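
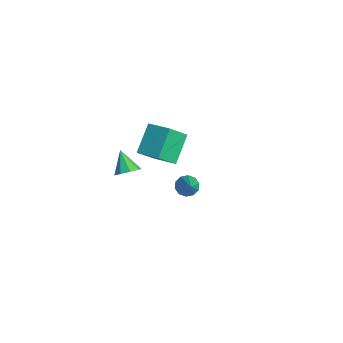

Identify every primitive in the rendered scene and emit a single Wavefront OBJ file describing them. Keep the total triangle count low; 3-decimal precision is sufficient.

v -4.372 1.565 1.006
v -4.167 0.612 2.011
v -3.336 2.081 1.285
v -3.132 1.128 2.29
v -3.628 0.632 -0.03
v -3.424 -0.321 0.975
v -2.593 1.148 0.249
v -2.388 0.195 1.254
v -3.119 -0.925 0.115
v -2.744 -0.588 0.476
v -3.961 -0.855 0.925
v -2.967 -0.334 0.221
v -3.262 -0.356 -0.083
v -3.489 -0.644 -0.295
v -3.544 -1.065 -0.314
v -3.399 -1.42 -0.133
v -3.124 -1.543 0.165
v -2.846 -1.378 0.439
v -2.696 -1.001 0.562
v 1.509 -0.432 2.999
v 1.818 -0.065 2.827
v 2.671 -0.868 4.161
v 1.637 0.058 3.054
v 1.407 -0.006 3.261
v 1.216 -0.233 3.367
v 1.137 -0.536 3.333
v 1.199 -0.8 3.171
v 1.38 -0.923 2.944
v 1.61 -0.859 2.738
v 1.801 -0.632 2.632
v 1.88 -0.329 2.666
f 2 4 1
f 5 2 1
f 1 4 3
f 3 5 1
f 2 8 4
f 6 2 5
f 6 8 2
f 4 8 3
f 7 5 3
f 3 8 7
f 7 6 5
f 8 6 7
f 10 9 12
f 10 12 11
f 12 9 13
f 12 13 11
f 13 9 14
f 13 14 11
f 14 9 15
f 14 15 11
f 15 9 16
f 15 16 11
f 16 9 17
f 16 17 11
f 17 9 18
f 17 18 11
f 18 9 19
f 18 19 11
f 19 9 10
f 19 10 11
f 21 20 23
f 21 23 22
f 23 20 24
f 23 24 22
f 24 20 25
f 24 25 22
f 25 20 26
f 25 26 22
f 26 20 27
f 26 27 22
f 27 20 28
f 27 28 22
f 28 20 29
f 28 29 22
f 29 20 30
f 29 30 22
f 30 20 31
f 30 31 22
f 31 20 21
f 31 21 22



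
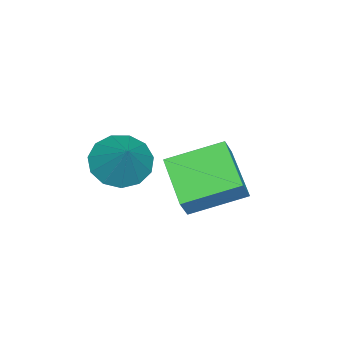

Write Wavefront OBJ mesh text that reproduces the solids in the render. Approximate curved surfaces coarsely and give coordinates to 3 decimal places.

v 2.774 2.029 0.983
v 3.42 2.348 0.303
v 3.726 2.731 2.217
v 3.042 2.754 0.364
v 2.58 2.93 0.621
v 2.178 2.82 0.992
v 1.966 2.459 1.361
v 2.011 1.962 1.609
v 2.297 1.486 1.659
v 2.735 1.182 1.494
v 3.185 1.148 1.166
v 3.505 1.393 0.78
v 3.592 1.84 0.459
v -0.334 2.245 -1.378
v 0.169 2.214 -0.572
v -1.33 3.888 -0.693
v -0.828 3.857 0.113
v 1.048 3.423 -2.193
v 1.55 3.392 -1.387
v 0.051 5.066 -1.508
v 0.554 5.035 -0.702
f 2 1 4
f 2 4 3
f 4 1 5
f 4 5 3
f 5 1 6
f 5 6 3
f 6 1 7
f 6 7 3
f 7 1 8
f 7 8 3
f 8 1 9
f 8 9 3
f 9 1 10
f 9 10 3
f 10 1 11
f 10 11 3
f 11 1 12
f 11 12 3
f 12 1 13
f 12 13 3
f 13 1 2
f 13 2 3
f 15 17 14
f 18 15 14
f 14 17 16
f 16 18 14
f 15 21 17
f 19 15 18
f 19 21 15
f 17 21 16
f 20 18 16
f 16 21 20
f 20 19 18
f 21 19 20



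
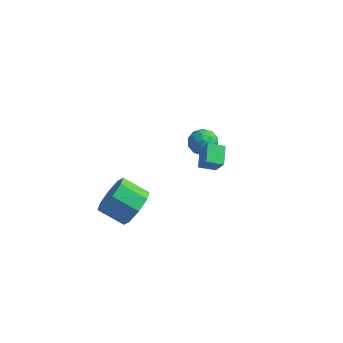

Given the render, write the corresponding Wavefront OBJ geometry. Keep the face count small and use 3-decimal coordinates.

v -0.124 -0.699 0.773
v -0.493 0.212 1.245
v 0.588 -0.256 0.475
v 0.219 0.655 0.947
v 0.421 -0.955 1.693
v 0.052 -0.044 2.165
v 1.133 -0.512 1.395
v 0.764 0.399 1.867
v -2.049 -3.33 -0.996
v -1.558 -4.021 -0.343
v -2.84 -4.22 0.41
v -3.331 -3.53 -0.244
v -1.518 -3.25 -0.07
v -2.801 -3.449 0.682
v -1.789 -2.525 -0.34
v -3.072 -2.725 0.412
v -2.212 -2.273 -0.995
v -3.495 -2.472 -0.242
v -2.54 -2.64 -1.65
v -3.822 -2.839 -0.897
v -2.579 -3.411 -1.922
v -3.862 -3.61 -1.17
v -2.308 -4.135 -1.652
v -3.591 -4.335 -0.9
v -1.885 -4.388 -0.998
v -3.168 -4.587 -0.245
v -2.287 2.876 -0.811
v -1.801 3.109 -1.429
v -1.259 2.271 -0.231
v -0.773 2.504 -0.849
v -1.066 3.062 -0.325
v -1.702 3.437 -0.684
v -1.358 1.943 -0.976
v -1.994 2.318 -1.335
v -1.227 2.533 -1.531
v -1.047 3.224 -1.129
v -2.013 2.156 -0.531
v -1.833 2.847 -0.129
v -2.135 3.046 -1.171
v -0.925 2.334 -0.489
v -1.098 2.662 -0.181
v -0.812 2.799 -0.545
v -2.076 3.238 -0.733
v -1.791 3.375 -1.096
v -1.358 3.348 -0.447
v -1.269 2.005 -0.564
v -0.984 2.142 -0.927
v -2.248 2.581 -1.115
v -1.962 2.718 -1.479
v -1.702 2.032 -1.213
v -1.511 2.844 -1.594
v -0.907 2.488 -1.253
v -1.251 2.159 -1.328
v -1.625 2.379 -1.539
v -1.405 3.25 -1.358
v -0.801 2.894 -1.017
v -0.973 3.223 -0.709
v -1.347 3.443 -0.92
v -1.068 2.912 -1.418
v -2.259 2.486 -0.643
v -1.655 2.13 -0.302
v -1.713 1.937 -0.74
v -2.087 2.157 -0.951
v -2.153 2.892 -0.407
v -1.549 2.536 -0.066
v -1.435 3.001 -0.121
v -1.809 3.221 -0.332
v -1.992 2.468 -0.242
f 2 4 1
f 5 2 1
f 1 4 3
f 3 5 1
f 2 8 4
f 6 2 5
f 6 8 2
f 4 8 3
f 7 5 3
f 3 8 7
f 7 6 5
f 8 6 7
f 10 9 13
f 10 13 11
f 11 13 14
f 11 14 12
f 13 9 15
f 13 15 14
f 14 15 16
f 14 16 12
f 15 9 17
f 15 17 16
f 16 17 18
f 16 18 12
f 17 9 19
f 17 19 18
f 18 19 20
f 18 20 12
f 19 9 21
f 19 21 20
f 20 21 22
f 20 22 12
f 21 9 23
f 21 23 22
f 22 23 24
f 22 24 12
f 23 9 25
f 23 25 24
f 24 25 26
f 24 26 12
f 25 9 10
f 25 10 26
f 26 10 11
f 26 11 12
f 27 64 43
f 64 38 67
f 43 67 32
f 64 67 43
f 27 43 39
f 43 32 44
f 39 44 28
f 43 44 39
f 27 39 48
f 39 28 49
f 48 49 34
f 39 49 48
f 27 48 60
f 48 34 63
f 60 63 37
f 48 63 60
f 27 60 64
f 60 37 68
f 64 68 38
f 60 68 64
f 28 44 55
f 44 32 58
f 55 58 36
f 44 58 55
f 32 67 45
f 67 38 66
f 45 66 31
f 67 66 45
f 38 68 65
f 68 37 61
f 65 61 29
f 68 61 65
f 37 63 62
f 63 34 50
f 62 50 33
f 63 50 62
f 34 49 54
f 49 28 51
f 54 51 35
f 49 51 54
f 30 56 42
f 56 36 57
f 42 57 31
f 56 57 42
f 30 42 40
f 42 31 41
f 40 41 29
f 42 41 40
f 30 40 47
f 40 29 46
f 47 46 33
f 40 46 47
f 30 47 52
f 47 33 53
f 52 53 35
f 47 53 52
f 30 52 56
f 52 35 59
f 56 59 36
f 52 59 56
f 31 57 45
f 57 36 58
f 45 58 32
f 57 58 45
f 29 41 65
f 41 31 66
f 65 66 38
f 41 66 65
f 33 46 62
f 46 29 61
f 62 61 37
f 46 61 62
f 35 53 54
f 53 33 50
f 54 50 34
f 53 50 54
f 36 59 55
f 59 35 51
f 55 51 28
f 59 51 55



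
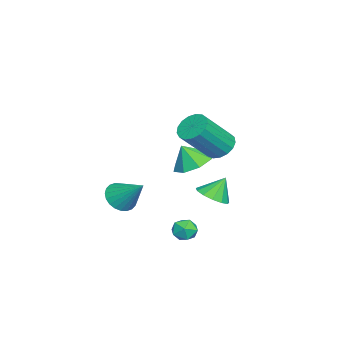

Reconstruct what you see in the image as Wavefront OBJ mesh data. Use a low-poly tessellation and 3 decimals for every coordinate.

v 1.963 0.068 -1.509
v 2.723 -0.018 -1.831
v 2.577 1.232 -0.371
v 2.605 0.222 -2.013
v 2.388 0.439 -2.118
v 2.107 0.599 -2.13
v 1.804 0.678 -2.048
v 1.525 0.665 -1.884
v 1.313 0.561 -1.663
v 1.2 0.381 -1.418
v 1.203 0.154 -1.187
v 1.322 -0.086 -1.005
v 1.538 -0.303 -0.9
v 1.819 -0.463 -0.888
v 2.122 -0.543 -0.97
v 2.401 -0.529 -1.134
v 2.613 -0.425 -1.355
v 2.726 -0.246 -1.6
v 1.708 3.298 -3.759
v 2.337 3.121 -3.598
v 1.323 2.639 -2.982
v 1.952 2.462 -2.821
v 1.734 3.085 -2.691
v 1.972 3.493 -3.171
v 1.688 2.267 -3.409
v 1.926 2.675 -3.889
v 2.325 2.484 -3.381
v 2.353 2.99 -2.938
v 1.307 2.77 -3.642
v 1.335 3.276 -3.199
v -1.106 2.616 -0.506
v -0.183 3.098 -0.373
v -0.974 2.084 0.506
v -0.797 3.52 -0.071
v -1.592 3.412 -0.024
v -2.102 2.837 -0.259
v -2.029 2.133 -0.639
v -1.415 1.711 -0.94
v -0.62 1.819 -0.988
v -0.11 2.394 -0.752
v -1.037 3.505 -2.532
v -0.215 3.675 -2.345
v -1.383 4.035 -1.488
v -0.38 4.057 -2.593
v -0.753 4.264 -2.822
v -1.217 4.23 -2.959
v -1.624 3.966 -2.96
v -1.844 3.556 -2.825
v -1.808 3.13 -2.597
v -1.527 2.823 -2.348
v -1.091 2.733 -2.158
v -0.637 2.888 -2.086
v -0.311 3.239 -2.156
v 0.426 4.131 1.367
v 1.064 4.586 1.205
v 2.172 3.583 2.751
v 1.534 3.129 2.913
v 0.875 4.786 1.47
v 1.982 3.783 3.017
v 0.582 4.836 1.712
v 1.689 3.833 3.259
v 0.254 4.725 1.875
v 1.361 3.722 3.421
v -0.035 4.477 1.922
v 1.072 3.474 3.468
v -0.218 4.151 1.841
v 0.889 3.148 3.387
v -0.253 3.82 1.651
v 0.854 2.817 3.198
v -0.133 3.56 1.397
v 0.974 2.557 2.943
v 0.115 3.432 1.136
v 1.223 2.429 2.682
v 0.435 3.463 0.927
v 1.542 2.46 2.473
v 0.753 3.648 0.82
v 1.86 2.645 2.366
v 0.996 3.943 0.837
v 2.103 2.94 2.383
v 1.108 4.282 0.976
v 2.215 3.279 2.523
f 2 1 4
f 2 4 3
f 4 1 5
f 4 5 3
f 5 1 6
f 5 6 3
f 6 1 7
f 6 7 3
f 7 1 8
f 7 8 3
f 8 1 9
f 8 9 3
f 9 1 10
f 9 10 3
f 10 1 11
f 10 11 3
f 11 1 12
f 11 12 3
f 12 1 13
f 12 13 3
f 13 1 14
f 13 14 3
f 14 1 15
f 14 15 3
f 15 1 16
f 15 16 3
f 16 1 17
f 16 17 3
f 17 1 18
f 17 18 3
f 18 1 2
f 18 2 3
f 19 30 24
f 19 24 20
f 19 20 26
f 19 26 29
f 19 29 30
f 20 24 28
f 24 30 23
f 30 29 21
f 29 26 25
f 26 20 27
f 22 28 23
f 22 23 21
f 22 21 25
f 22 25 27
f 22 27 28
f 23 28 24
f 21 23 30
f 25 21 29
f 27 25 26
f 28 27 20
f 32 31 34
f 32 34 33
f 34 31 35
f 34 35 33
f 35 31 36
f 35 36 33
f 36 31 37
f 36 37 33
f 37 31 38
f 37 38 33
f 38 31 39
f 38 39 33
f 39 31 40
f 39 40 33
f 40 31 32
f 40 32 33
f 42 41 44
f 42 44 43
f 44 41 45
f 44 45 43
f 45 41 46
f 45 46 43
f 46 41 47
f 46 47 43
f 47 41 48
f 47 48 43
f 48 41 49
f 48 49 43
f 49 41 50
f 49 50 43
f 50 41 51
f 50 51 43
f 51 41 52
f 51 52 43
f 52 41 53
f 52 53 43
f 53 41 42
f 53 42 43
f 55 54 58
f 55 58 56
f 56 58 59
f 56 59 57
f 58 54 60
f 58 60 59
f 59 60 61
f 59 61 57
f 60 54 62
f 60 62 61
f 61 62 63
f 61 63 57
f 62 54 64
f 62 64 63
f 63 64 65
f 63 65 57
f 64 54 66
f 64 66 65
f 65 66 67
f 65 67 57
f 66 54 68
f 66 68 67
f 67 68 69
f 67 69 57
f 68 54 70
f 68 70 69
f 69 70 71
f 69 71 57
f 70 54 72
f 70 72 71
f 71 72 73
f 71 73 57
f 72 54 74
f 72 74 73
f 73 74 75
f 73 75 57
f 74 54 76
f 74 76 75
f 75 76 77
f 75 77 57
f 76 54 78
f 76 78 77
f 77 78 79
f 77 79 57
f 78 54 80
f 78 80 79
f 79 80 81
f 79 81 57
f 80 54 55
f 80 55 81
f 81 55 56
f 81 56 57



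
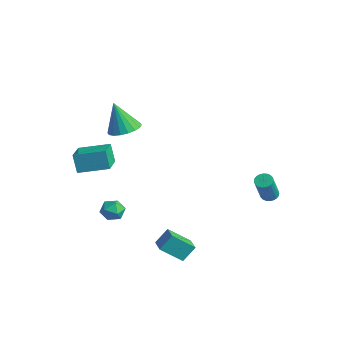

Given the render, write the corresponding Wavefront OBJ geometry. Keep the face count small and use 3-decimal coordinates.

v -3.565 -5.14 -0.809
v -4.038 -5.125 0.423
v -4.811 -3.984 -1.302
v -5.284 -3.968 -0.07
v -2.376 -3.672 -0.37
v -2.849 -3.656 0.862
v -3.622 -2.515 -0.863
v -4.095 -2.5 0.369
v -1.34 -3.672 -4.089
v -1.123 -4.029 -3.396
v -2.597 -3.731 -3.724
v -2.38 -4.088 -3.031
v -2.193 -3.311 -3.162
v -1.416 -3.275 -3.387
v -2.304 -4.485 -3.733
v -1.527 -4.449 -3.958
v -1.718 -4.532 -3.176
v -1.65 -3.807 -2.823
v -2.07 -3.953 -4.297
v -2.002 -3.228 -3.944
v 3.183 -2.802 -4.718
v 2.521 -3.908 -3.671
v 3.298 -2.046 -3.846
v 2.636 -3.152 -2.799
v 4.204 -3.208 -4.501
v 3.542 -4.314 -3.454
v 4.319 -2.452 -3.629
v 3.657 -3.558 -2.582
v -3.32 -2.017 1.89
v -2.352 -1.929 2.23
v -3.98 -2.323 3.85
v -2.505 -1.498 2.246
v -2.819 -1.169 2.192
v -3.233 -1.008 2.077
v -3.664 -1.047 1.926
v -4.027 -1.278 1.768
v -4.25 -1.655 1.634
v -4.289 -2.104 1.551
v -4.136 -2.536 1.535
v -3.821 -2.865 1.589
v -3.407 -3.026 1.703
v -2.976 -2.987 1.854
v -2.613 -2.756 2.013
v -2.391 -2.378 2.147
v 2.837 3.846 -2.575
v 3.352 3.726 -2.761
v 3.797 2.915 -1.011
v 3.283 3.034 -0.825
v 3.382 3.926 -2.677
v 3.827 3.114 -0.926
v 3.33 4.113 -2.577
v 3.775 3.301 -0.826
v 3.202 4.259 -2.476
v 3.647 3.447 -0.726
v 3.019 4.342 -2.391
v 3.464 3.531 -0.641
v 2.809 4.35 -2.334
v 3.254 3.539 -0.584
v 2.602 4.281 -2.313
v 3.047 3.47 -0.563
v 2.432 4.146 -2.333
v 2.877 3.334 -0.582
v 2.323 3.965 -2.389
v 2.768 3.154 -0.639
v 2.293 3.766 -2.474
v 2.738 2.954 -0.723
v 2.345 3.579 -2.574
v 2.79 2.767 -0.823
v 2.473 3.433 -2.674
v 2.918 2.621 -0.924
v 2.656 3.349 -2.759
v 3.101 2.538 -1.009
v 2.866 3.341 -2.816
v 3.311 2.53 -1.066
v 3.073 3.41 -2.837
v 3.518 2.599 -1.087
v 3.243 3.546 -2.818
v 3.688 2.734 -1.067
f 2 4 1
f 5 2 1
f 1 4 3
f 3 5 1
f 2 8 4
f 6 2 5
f 6 8 2
f 4 8 3
f 7 5 3
f 3 8 7
f 7 6 5
f 8 6 7
f 9 20 14
f 9 14 10
f 9 10 16
f 9 16 19
f 9 19 20
f 10 14 18
f 14 20 13
f 20 19 11
f 19 16 15
f 16 10 17
f 12 18 13
f 12 13 11
f 12 11 15
f 12 15 17
f 12 17 18
f 13 18 14
f 11 13 20
f 15 11 19
f 17 15 16
f 18 17 10
f 22 24 21
f 25 22 21
f 21 24 23
f 23 25 21
f 22 28 24
f 26 22 25
f 26 28 22
f 24 28 23
f 27 25 23
f 23 28 27
f 27 26 25
f 28 26 27
f 30 29 32
f 30 32 31
f 32 29 33
f 32 33 31
f 33 29 34
f 33 34 31
f 34 29 35
f 34 35 31
f 35 29 36
f 35 36 31
f 36 29 37
f 36 37 31
f 37 29 38
f 37 38 31
f 38 29 39
f 38 39 31
f 39 29 40
f 39 40 31
f 40 29 41
f 40 41 31
f 41 29 42
f 41 42 31
f 42 29 43
f 42 43 31
f 43 29 44
f 43 44 31
f 44 29 30
f 44 30 31
f 46 45 49
f 46 49 47
f 47 49 50
f 47 50 48
f 49 45 51
f 49 51 50
f 50 51 52
f 50 52 48
f 51 45 53
f 51 53 52
f 52 53 54
f 52 54 48
f 53 45 55
f 53 55 54
f 54 55 56
f 54 56 48
f 55 45 57
f 55 57 56
f 56 57 58
f 56 58 48
f 57 45 59
f 57 59 58
f 58 59 60
f 58 60 48
f 59 45 61
f 59 61 60
f 60 61 62
f 60 62 48
f 61 45 63
f 61 63 62
f 62 63 64
f 62 64 48
f 63 45 65
f 63 65 64
f 64 65 66
f 64 66 48
f 65 45 67
f 65 67 66
f 66 67 68
f 66 68 48
f 67 45 69
f 67 69 68
f 68 69 70
f 68 70 48
f 69 45 71
f 69 71 70
f 70 71 72
f 70 72 48
f 71 45 73
f 71 73 72
f 72 73 74
f 72 74 48
f 73 45 75
f 73 75 74
f 74 75 76
f 74 76 48
f 75 45 77
f 75 77 76
f 76 77 78
f 76 78 48
f 77 45 46
f 77 46 78
f 78 46 47
f 78 47 48



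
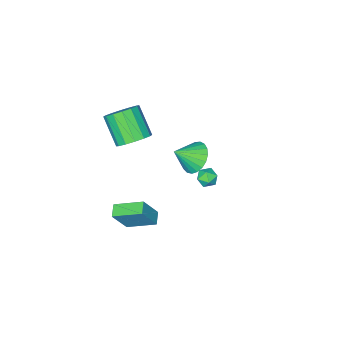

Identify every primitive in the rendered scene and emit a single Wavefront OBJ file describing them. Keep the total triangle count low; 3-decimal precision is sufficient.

v 2.47 -0.143 2.188
v 3.449 -0.188 2.329
v 3.188 -1.522 3.713
v 2.21 -1.477 3.572
v 3.286 0.177 2.65
v 3.025 -1.158 4.034
v 2.904 0.456 2.847
v 2.643 -0.879 4.231
v 2.406 0.574 2.867
v 2.145 -0.76 4.251
v 1.925 0.501 2.706
v 1.664 -0.834 4.09
v 1.59 0.255 2.406
v 1.329 -1.08 3.789
v 1.492 -0.098 2.047
v 1.231 -1.432 3.431
v 1.655 -0.462 1.726
v 1.394 -1.797 3.11
v 2.037 -0.741 1.529
v 1.776 -2.076 2.913
v 2.535 -0.86 1.509
v 2.274 -2.194 2.893
v 3.016 -0.786 1.67
v 2.755 -2.121 3.054
v 3.351 -0.54 1.971
v 3.09 -1.875 3.354
v -2.183 1.076 -3.977
v -1.726 1.06 -3.483
v -2.394 0.02 -3.817
v -1.937 0.004 -3.323
v -2.511 0.346 -3.24
v -2.381 0.998 -3.339
v -1.739 0.082 -3.961
v -1.609 0.734 -4.06
v -1.452 0.446 -3.473
v -1.929 0.609 -3.027
v -2.191 0.471 -4.273
v -2.668 0.634 -3.827
v 2.881 -0.259 -4.27
v 3.756 -0.393 -2.795
v 1.935 1.086 -3.587
v 2.811 0.952 -2.112
v 3.429 0.268 -4.548
v 4.305 0.134 -3.073
v 2.484 1.613 -3.865
v 3.359 1.479 -2.39
v 1.765 3.794 3.289
v 2.118 3.216 2.58
v 2.795 3.366 4.151
v 2.319 3.564 2.513
v 2.424 3.952 2.581
v 2.415 4.313 2.77
v 2.294 4.584 3.05
v 2.081 4.718 3.37
v 1.814 4.693 3.677
v 1.538 4.512 3.916
v 1.302 4.207 4.047
v 1.145 3.831 4.047
v 1.096 3.448 3.916
v 1.162 3.126 3.676
v 1.333 2.918 3.37
v 1.578 2.863 3.049
v 1.856 2.968 2.77
f 2 1 5
f 2 5 3
f 3 5 6
f 3 6 4
f 5 1 7
f 5 7 6
f 6 7 8
f 6 8 4
f 7 1 9
f 7 9 8
f 8 9 10
f 8 10 4
f 9 1 11
f 9 11 10
f 10 11 12
f 10 12 4
f 11 1 13
f 11 13 12
f 12 13 14
f 12 14 4
f 13 1 15
f 13 15 14
f 14 15 16
f 14 16 4
f 15 1 17
f 15 17 16
f 16 17 18
f 16 18 4
f 17 1 19
f 17 19 18
f 18 19 20
f 18 20 4
f 19 1 21
f 19 21 20
f 20 21 22
f 20 22 4
f 21 1 23
f 21 23 22
f 22 23 24
f 22 24 4
f 23 1 25
f 23 25 24
f 24 25 26
f 24 26 4
f 25 1 2
f 25 2 26
f 26 2 3
f 26 3 4
f 27 38 32
f 27 32 28
f 27 28 34
f 27 34 37
f 27 37 38
f 28 32 36
f 32 38 31
f 38 37 29
f 37 34 33
f 34 28 35
f 30 36 31
f 30 31 29
f 30 29 33
f 30 33 35
f 30 35 36
f 31 36 32
f 29 31 38
f 33 29 37
f 35 33 34
f 36 35 28
f 40 42 39
f 43 40 39
f 39 42 41
f 41 43 39
f 40 46 42
f 44 40 43
f 44 46 40
f 42 46 41
f 45 43 41
f 41 46 45
f 45 44 43
f 46 44 45
f 48 47 50
f 48 50 49
f 50 47 51
f 50 51 49
f 51 47 52
f 51 52 49
f 52 47 53
f 52 53 49
f 53 47 54
f 53 54 49
f 54 47 55
f 54 55 49
f 55 47 56
f 55 56 49
f 56 47 57
f 56 57 49
f 57 47 58
f 57 58 49
f 58 47 59
f 58 59 49
f 59 47 60
f 59 60 49
f 60 47 61
f 60 61 49
f 61 47 62
f 61 62 49
f 62 47 63
f 62 63 49
f 63 47 48
f 63 48 49



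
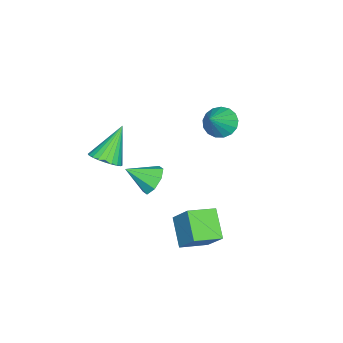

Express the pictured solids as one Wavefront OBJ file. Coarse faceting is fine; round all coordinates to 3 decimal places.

v 2.655 -2.608 1.694
v 3.086 -3.264 2.154
v 1.385 -2.212 3.446
v 3.285 -2.981 2.234
v 3.388 -2.641 2.232
v 3.379 -2.296 2.148
v 3.26 -1.999 1.995
v 3.049 -1.794 1.796
v 2.778 -1.713 1.581
v 2.489 -1.768 1.384
v 2.224 -1.951 1.234
v 2.025 -2.234 1.153
v 1.922 -2.574 1.155
v 1.93 -2.919 1.239
v 2.049 -3.216 1.392
v 2.26 -3.421 1.591
v 2.531 -3.502 1.806
v 2.821 -3.447 2.003
v -4.319 0.769 0.432
v -3.773 0.292 -0.227
v -3.001 0.651 1.608
v -3.667 0.743 -0.3
v -3.711 1.201 -0.205
v -3.895 1.559 0.036
v -4.175 1.736 0.368
v -4.488 1.692 0.714
v -4.762 1.436 0.996
v -4.935 1.028 1.148
v -4.967 0.56 1.137
v -4.85 0.14 0.964
v -4.611 -0.136 0.669
v -4.306 -0.204 0.32
v -4.003 -0.05 -0.004
v -2.629 -2.307 -3.935
v -1.778 -2.297 -4.439
v -2.051 -3.633 -2.985
v -1.758 -1.85 -3.828
v -2.248 -1.671 -3.279
v -2.962 -1.865 -3.114
v -3.481 -2.318 -3.43
v -3.501 -2.764 -4.042
v -3.01 -2.943 -4.591
v -2.297 -2.75 -4.755
v 1.855 0.971 -4.672
v 0.671 0.141 -3.534
v 0.75 2.076 -5.015
v -0.434 1.246 -3.876
v 2.454 1.994 -3.304
v 1.27 1.164 -2.165
v 1.349 3.099 -3.646
v 0.165 2.269 -2.508
f 2 1 4
f 2 4 3
f 4 1 5
f 4 5 3
f 5 1 6
f 5 6 3
f 6 1 7
f 6 7 3
f 7 1 8
f 7 8 3
f 8 1 9
f 8 9 3
f 9 1 10
f 9 10 3
f 10 1 11
f 10 11 3
f 11 1 12
f 11 12 3
f 12 1 13
f 12 13 3
f 13 1 14
f 13 14 3
f 14 1 15
f 14 15 3
f 15 1 16
f 15 16 3
f 16 1 17
f 16 17 3
f 17 1 18
f 17 18 3
f 18 1 2
f 18 2 3
f 20 19 22
f 20 22 21
f 22 19 23
f 22 23 21
f 23 19 24
f 23 24 21
f 24 19 25
f 24 25 21
f 25 19 26
f 25 26 21
f 26 19 27
f 26 27 21
f 27 19 28
f 27 28 21
f 28 19 29
f 28 29 21
f 29 19 30
f 29 30 21
f 30 19 31
f 30 31 21
f 31 19 32
f 31 32 21
f 32 19 33
f 32 33 21
f 33 19 20
f 33 20 21
f 35 34 37
f 35 37 36
f 37 34 38
f 37 38 36
f 38 34 39
f 38 39 36
f 39 34 40
f 39 40 36
f 40 34 41
f 40 41 36
f 41 34 42
f 41 42 36
f 42 34 43
f 42 43 36
f 43 34 35
f 43 35 36
f 45 47 44
f 48 45 44
f 44 47 46
f 46 48 44
f 45 51 47
f 49 45 48
f 49 51 45
f 47 51 46
f 50 48 46
f 46 51 50
f 50 49 48
f 51 49 50



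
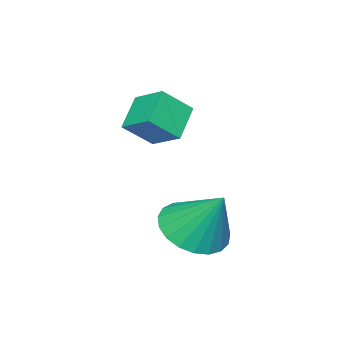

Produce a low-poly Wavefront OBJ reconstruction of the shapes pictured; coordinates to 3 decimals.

v 3.088 0.906 -3.736
v 3.884 1.468 -4.202
v 3.212 1.954 -2.264
v 3.52 1.695 -4.334
v 3.081 1.787 -4.361
v 2.643 1.726 -4.281
v 2.282 1.523 -4.106
v 2.061 1.214 -3.867
v 2.017 0.852 -3.606
v 2.158 0.499 -3.367
v 2.46 0.216 -3.191
v 2.87 0.053 -3.11
v 3.318 0.038 -3.137
v 3.727 0.172 -3.267
v 4.024 0.434 -3.479
v 4.16 0.777 -3.734
v 4.11 1.143 -3.99
v 1.203 -1.875 -1.907
v 0.229 -2.127 -1.116
v 1.356 -0.808 -1.379
v 0.381 -1.06 -0.588
v 1.979 -2.38 -1.112
v 1.004 -2.632 -0.321
v 2.131 -1.313 -0.584
v 1.157 -1.565 0.207
f 2 1 4
f 2 4 3
f 4 1 5
f 4 5 3
f 5 1 6
f 5 6 3
f 6 1 7
f 6 7 3
f 7 1 8
f 7 8 3
f 8 1 9
f 8 9 3
f 9 1 10
f 9 10 3
f 10 1 11
f 10 11 3
f 11 1 12
f 11 12 3
f 12 1 13
f 12 13 3
f 13 1 14
f 13 14 3
f 14 1 15
f 14 15 3
f 15 1 16
f 15 16 3
f 16 1 17
f 16 17 3
f 17 1 2
f 17 2 3
f 19 21 18
f 22 19 18
f 18 21 20
f 20 22 18
f 19 25 21
f 23 19 22
f 23 25 19
f 21 25 20
f 24 22 20
f 20 25 24
f 24 23 22
f 25 23 24



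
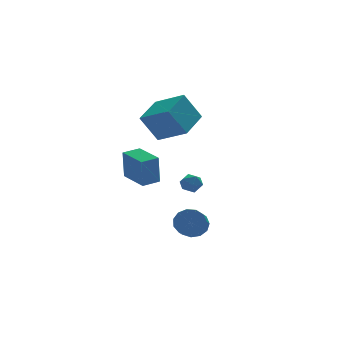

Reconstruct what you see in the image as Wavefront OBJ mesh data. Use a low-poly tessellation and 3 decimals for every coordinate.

v -2.956 1.747 -1.622
v -3.083 1.576 0.306
v -3.491 3.659 -1.487
v -3.619 3.488 0.441
v -1.841 2.052 -1.521
v -1.969 1.881 0.407
v -2.377 3.964 -1.386
v -2.504 3.793 0.542
v -0.939 -1.162 -3.74
v -0.158 -1.237 -3.224
v -0.679 -2.253 -2.583
v -1.461 -2.178 -3.1
v -0.478 -0.907 -2.962
v -1 -1.924 -2.321
v -0.946 -0.658 -2.947
v -1.467 -1.674 -2.306
v -1.411 -0.569 -3.184
v -1.932 -1.585 -2.543
v -1.726 -0.668 -3.598
v -2.248 -1.684 -2.957
v -1.792 -0.924 -4.057
v -2.313 -1.94 -3.416
v -1.587 -1.255 -4.416
v -2.108 -2.272 -3.775
v -1.176 -1.557 -4.56
v -1.698 -2.573 -3.919
v -0.69 -1.733 -4.444
v -1.212 -2.75 -3.803
v -0.283 -1.728 -4.105
v -0.805 -2.745 -3.464
v -0.085 -1.543 -3.65
v -0.606 -2.56 -3.009
v -2.128 -2.908 -0.182
v -1.725 -2.422 -0.517
v -1.355 -2.958 0.677
v -0.952 -2.472 0.342
v -1.581 -2.281 0.622
v -2.059 -2.251 0.091
v -1.021 -3.129 0.069
v -1.499 -3.099 -0.462
v -1.04 -2.559 -0.362
v -1.386 -2.035 -0.02
v -1.694 -3.345 0.18
v -2.04 -2.821 0.522
v -0.566 1.04 2.461
v -1.58 1.247 4.195
v -1.799 2.554 1.559
v -2.812 2.761 3.294
v 0.852 2.579 3.106
v -0.161 2.786 4.841
v -0.38 4.093 2.205
v -1.394 4.3 3.939
f 2 4 1
f 5 2 1
f 1 4 3
f 3 5 1
f 2 8 4
f 6 2 5
f 6 8 2
f 4 8 3
f 7 5 3
f 3 8 7
f 7 6 5
f 8 6 7
f 10 9 13
f 10 13 11
f 11 13 14
f 11 14 12
f 13 9 15
f 13 15 14
f 14 15 16
f 14 16 12
f 15 9 17
f 15 17 16
f 16 17 18
f 16 18 12
f 17 9 19
f 17 19 18
f 18 19 20
f 18 20 12
f 19 9 21
f 19 21 20
f 20 21 22
f 20 22 12
f 21 9 23
f 21 23 22
f 22 23 24
f 22 24 12
f 23 9 25
f 23 25 24
f 24 25 26
f 24 26 12
f 25 9 27
f 25 27 26
f 26 27 28
f 26 28 12
f 27 9 29
f 27 29 28
f 28 29 30
f 28 30 12
f 29 9 31
f 29 31 30
f 30 31 32
f 30 32 12
f 31 9 10
f 31 10 32
f 32 10 11
f 32 11 12
f 33 44 38
f 33 38 34
f 33 34 40
f 33 40 43
f 33 43 44
f 34 38 42
f 38 44 37
f 44 43 35
f 43 40 39
f 40 34 41
f 36 42 37
f 36 37 35
f 36 35 39
f 36 39 41
f 36 41 42
f 37 42 38
f 35 37 44
f 39 35 43
f 41 39 40
f 42 41 34
f 46 48 45
f 49 46 45
f 45 48 47
f 47 49 45
f 46 52 48
f 50 46 49
f 50 52 46
f 48 52 47
f 51 49 47
f 47 52 51
f 51 50 49
f 52 50 51



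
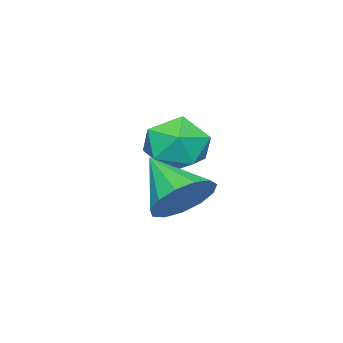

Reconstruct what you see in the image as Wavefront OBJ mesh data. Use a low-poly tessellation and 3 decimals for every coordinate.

v -1.861 3.855 2.37
v -1.292 4.059 2.863
v -2.179 2.765 3.19
v -1.654 4.267 2.999
v -2.082 4.345 2.936
v -2.44 4.266 2.693
v -2.614 4.058 2.348
v -2.549 3.785 2.01
v -2.266 3.534 1.786
v -1.854 3.385 1.748
v -1.445 3.385 1.907
v -1.167 3.535 2.214
v -1.11 3.786 2.57
v -4.078 2.969 3.246
v -3.301 2.692 3.409
v -4.339 1.828 2.551
v -3.562 1.551 2.714
v -4.125 1.612 3.336
v -3.964 2.317 3.765
v -3.676 2.203 2.195
v -3.515 2.908 2.624
v -3.052 2.219 2.759
v -3.33 1.853 3.464
v -4.31 2.667 2.496
v -4.588 2.301 3.201
f 2 1 4
f 2 4 3
f 4 1 5
f 4 5 3
f 5 1 6
f 5 6 3
f 6 1 7
f 6 7 3
f 7 1 8
f 7 8 3
f 8 1 9
f 8 9 3
f 9 1 10
f 9 10 3
f 10 1 11
f 10 11 3
f 11 1 12
f 11 12 3
f 12 1 13
f 12 13 3
f 13 1 2
f 13 2 3
f 14 25 19
f 14 19 15
f 14 15 21
f 14 21 24
f 14 24 25
f 15 19 23
f 19 25 18
f 25 24 16
f 24 21 20
f 21 15 22
f 17 23 18
f 17 18 16
f 17 16 20
f 17 20 22
f 17 22 23
f 18 23 19
f 16 18 25
f 20 16 24
f 22 20 21
f 23 22 15



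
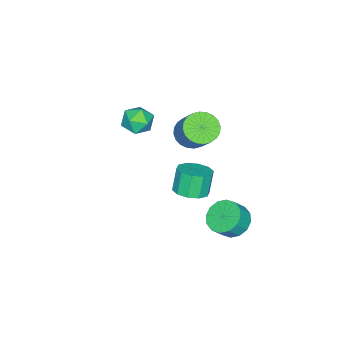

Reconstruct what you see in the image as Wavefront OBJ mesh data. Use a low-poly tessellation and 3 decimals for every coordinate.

v -0.522 -2.373 -0.059
v -0.046 -2.837 -0.733
v -1.554 -3.503 -0.007
v -1.078 -3.967 -0.681
v -0.704 -3.873 0.183
v -0.066 -3.175 0.151
v -1.534 -3.165 -0.891
v -0.896 -2.467 -0.923
v -0.672 -3.327 -1.247
v -0.159 -3.765 -0.583
v -1.441 -2.575 -0.157
v -0.928 -3.013 0.507
v 0.655 3.453 -4.148
v 1.145 2.798 -4.723
v 1.775 2.552 -3.907
v 1.285 3.207 -3.332
v 1.398 3.245 -4.784
v 2.028 2.999 -3.968
v 1.452 3.748 -4.675
v 2.082 3.502 -3.858
v 1.293 4.172 -4.424
v 1.923 3.926 -3.608
v 0.963 4.403 -4.099
v 1.593 4.157 -3.283
v 0.55 4.38 -3.788
v 1.18 4.134 -2.972
v 0.165 4.108 -3.573
v 0.795 3.862 -2.757
v -0.088 3.661 -3.512
v 0.542 3.415 -2.696
v -0.142 3.158 -3.622
v 0.488 2.912 -2.805
v 0.017 2.734 -3.872
v 0.647 2.488 -3.056
v 0.347 2.503 -4.197
v 0.977 2.257 -3.381
v 0.76 2.526 -4.508
v 1.39 2.28 -3.692
v 2.594 2.114 -0.745
v 3.394 2.419 -0.409
v 2.887 2.35 0.861
v 2.086 2.046 0.525
v 3.065 2.871 -0.516
v 2.558 2.802 0.755
v 2.556 3.033 -0.711
v 2.049 2.964 0.56
v 2.061 2.845 -0.918
v 1.554 2.776 0.352
v 1.77 2.377 -1.06
v 1.263 2.308 0.211
v 1.793 1.81 -1.081
v 1.286 1.741 0.189
v 2.122 1.358 -0.975
v 1.615 1.289 0.296
v 2.631 1.196 -0.78
v 2.124 1.127 0.491
v 3.126 1.384 -0.572
v 2.619 1.315 0.698
v 3.417 1.852 -0.431
v 2.91 1.783 0.84
v -0.732 0.141 0.305
v -0.049 -0.527 0.398
v 0.775 0.532 1.948
v 0.092 1.199 1.855
v 0.111 -0.293 0.153
v 0.935 0.766 1.703
v 0.142 0.007 -0.069
v 0.966 1.066 1.481
v 0.04 0.328 -0.233
v 0.864 1.387 1.317
v -0.179 0.62 -0.316
v 0.645 1.679 1.234
v -0.483 0.839 -0.305
v 0.341 1.898 1.245
v -0.824 0.952 -0.2
v -0 2.011 1.35
v -1.152 0.941 -0.019
v -0.328 2 1.531
v -1.415 0.808 0.212
v -0.591 1.867 1.762
v -1.575 0.574 0.457
v -0.751 1.633 2.007
v -1.606 0.274 0.679
v -0.782 1.333 2.229
v -1.504 -0.047 0.843
v -0.68 1.012 2.393
v -1.285 -0.339 0.926
v -0.461 0.72 2.476
v -0.981 -0.558 0.915
v -0.157 0.501 2.465
v -0.64 -0.671 0.81
v 0.184 0.388 2.36
v -0.312 -0.66 0.629
v 0.512 0.399 2.179
f 1 12 6
f 1 6 2
f 1 2 8
f 1 8 11
f 1 11 12
f 2 6 10
f 6 12 5
f 12 11 3
f 11 8 7
f 8 2 9
f 4 10 5
f 4 5 3
f 4 3 7
f 4 7 9
f 4 9 10
f 5 10 6
f 3 5 12
f 7 3 11
f 9 7 8
f 10 9 2
f 14 13 17
f 14 17 15
f 15 17 18
f 15 18 16
f 17 13 19
f 17 19 18
f 18 19 20
f 18 20 16
f 19 13 21
f 19 21 20
f 20 21 22
f 20 22 16
f 21 13 23
f 21 23 22
f 22 23 24
f 22 24 16
f 23 13 25
f 23 25 24
f 24 25 26
f 24 26 16
f 25 13 27
f 25 27 26
f 26 27 28
f 26 28 16
f 27 13 29
f 27 29 28
f 28 29 30
f 28 30 16
f 29 13 31
f 29 31 30
f 30 31 32
f 30 32 16
f 31 13 33
f 31 33 32
f 32 33 34
f 32 34 16
f 33 13 35
f 33 35 34
f 34 35 36
f 34 36 16
f 35 13 37
f 35 37 36
f 36 37 38
f 36 38 16
f 37 13 14
f 37 14 38
f 38 14 15
f 38 15 16
f 40 39 43
f 40 43 41
f 41 43 44
f 41 44 42
f 43 39 45
f 43 45 44
f 44 45 46
f 44 46 42
f 45 39 47
f 45 47 46
f 46 47 48
f 46 48 42
f 47 39 49
f 47 49 48
f 48 49 50
f 48 50 42
f 49 39 51
f 49 51 50
f 50 51 52
f 50 52 42
f 51 39 53
f 51 53 52
f 52 53 54
f 52 54 42
f 53 39 55
f 53 55 54
f 54 55 56
f 54 56 42
f 55 39 57
f 55 57 56
f 56 57 58
f 56 58 42
f 57 39 59
f 57 59 58
f 58 59 60
f 58 60 42
f 59 39 40
f 59 40 60
f 60 40 41
f 60 41 42
f 62 61 65
f 62 65 63
f 63 65 66
f 63 66 64
f 65 61 67
f 65 67 66
f 66 67 68
f 66 68 64
f 67 61 69
f 67 69 68
f 68 69 70
f 68 70 64
f 69 61 71
f 69 71 70
f 70 71 72
f 70 72 64
f 71 61 73
f 71 73 72
f 72 73 74
f 72 74 64
f 73 61 75
f 73 75 74
f 74 75 76
f 74 76 64
f 75 61 77
f 75 77 76
f 76 77 78
f 76 78 64
f 77 61 79
f 77 79 78
f 78 79 80
f 78 80 64
f 79 61 81
f 79 81 80
f 80 81 82
f 80 82 64
f 81 61 83
f 81 83 82
f 82 83 84
f 82 84 64
f 83 61 85
f 83 85 84
f 84 85 86
f 84 86 64
f 85 61 87
f 85 87 86
f 86 87 88
f 86 88 64
f 87 61 89
f 87 89 88
f 88 89 90
f 88 90 64
f 89 61 91
f 89 91 90
f 90 91 92
f 90 92 64
f 91 61 93
f 91 93 92
f 92 93 94
f 92 94 64
f 93 61 62
f 93 62 94
f 94 62 63
f 94 63 64



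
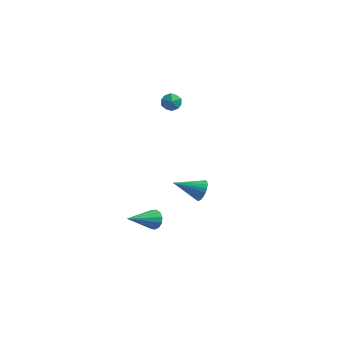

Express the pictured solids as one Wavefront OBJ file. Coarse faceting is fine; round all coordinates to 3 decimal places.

v 1.027 -0.242 -1.143
v 1.402 -0.535 -0.644
v -0.387 -0.818 -0.417
v 1.352 -0.275 -0.535
v 1.245 -0.008 -0.532
v 1.101 0.218 -0.634
v 0.944 0.364 -0.824
v 0.801 0.406 -1.069
v 0.697 0.335 -1.327
v 0.65 0.165 -1.553
v 0.668 -0.075 -1.708
v 0.749 -0.345 -1.766
v 0.877 -0.596 -1.716
v 1.031 -0.787 -1.566
v 1.185 -0.883 -1.344
v 1.311 -0.868 -1.087
v 1.388 -0.745 -0.839
v -1.302 2.621 4.049
v -0.878 2.13 4.183
v -1.942 1.93 3.537
v -1.518 1.439 3.671
v -1.867 1.717 4.16
v -1.472 2.144 4.476
v -1.348 1.916 3.244
v -0.953 2.343 3.56
v -0.907 1.694 3.685
v -1.228 1.571 4.251
v -1.592 2.489 3.469
v -1.913 2.366 4.035
v -1.505 -0.651 -3.863
v -1.006 -0.766 -3.463
v -2.555 -2.049 -2.957
v -1.21 -0.508 -3.302
v -1.508 -0.296 -3.319
v -1.805 -0.196 -3.509
v -2.006 -0.24 -3.811
v -2.049 -0.415 -4.13
v -1.919 -0.665 -4.364
v -1.657 -0.91 -4.44
v -1.347 -1.073 -4.332
v -1.088 -1.102 -4.076
v -0.96 -0.987 -3.752
f 2 1 4
f 2 4 3
f 4 1 5
f 4 5 3
f 5 1 6
f 5 6 3
f 6 1 7
f 6 7 3
f 7 1 8
f 7 8 3
f 8 1 9
f 8 9 3
f 9 1 10
f 9 10 3
f 10 1 11
f 10 11 3
f 11 1 12
f 11 12 3
f 12 1 13
f 12 13 3
f 13 1 14
f 13 14 3
f 14 1 15
f 14 15 3
f 15 1 16
f 15 16 3
f 16 1 17
f 16 17 3
f 17 1 2
f 17 2 3
f 18 29 23
f 18 23 19
f 18 19 25
f 18 25 28
f 18 28 29
f 19 23 27
f 23 29 22
f 29 28 20
f 28 25 24
f 25 19 26
f 21 27 22
f 21 22 20
f 21 20 24
f 21 24 26
f 21 26 27
f 22 27 23
f 20 22 29
f 24 20 28
f 26 24 25
f 27 26 19
f 31 30 33
f 31 33 32
f 33 30 34
f 33 34 32
f 34 30 35
f 34 35 32
f 35 30 36
f 35 36 32
f 36 30 37
f 36 37 32
f 37 30 38
f 37 38 32
f 38 30 39
f 38 39 32
f 39 30 40
f 39 40 32
f 40 30 41
f 40 41 32
f 41 30 42
f 41 42 32
f 42 30 31
f 42 31 32



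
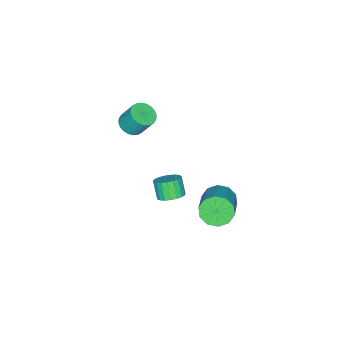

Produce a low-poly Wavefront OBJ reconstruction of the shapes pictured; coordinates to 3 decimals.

v 2.364 3.519 -0.973
v 2.699 3.865 -1.769
v 4.25 4.727 -0.743
v 3.916 4.381 0.053
v 2.336 4.251 -1.546
v 3.887 5.113 -0.519
v 1.985 4.358 -1.104
v 3.536 5.22 -0.077
v 1.778 4.144 -0.612
v 3.329 5.006 0.415
v 1.795 3.691 -0.258
v 3.347 4.553 0.768
v 2.03 3.173 -0.177
v 3.581 4.035 0.849
v 2.393 2.787 -0.401
v 3.944 3.649 0.626
v 2.744 2.68 -0.843
v 4.295 3.542 0.184
v 2.951 2.894 -1.335
v 4.502 3.756 -0.308
v 2.933 3.347 -1.688
v 4.485 4.209 -0.662
v 1.349 -2.778 0.966
v 2.061 -2.995 1.164
v 1.943 -2.278 2.372
v 1.231 -2.062 2.174
v 2.116 -2.738 1.017
v 1.998 -2.022 2.226
v 2.055 -2.488 0.863
v 1.937 -1.771 2.071
v 1.886 -2.282 0.724
v 1.768 -1.565 1.933
v 1.635 -2.151 0.622
v 1.517 -1.435 1.831
v 1.341 -2.116 0.572
v 1.223 -1.4 1.781
v 1.048 -2.182 0.583
v 0.93 -1.466 1.791
v 0.801 -2.338 0.651
v 0.683 -1.622 1.86
v 0.637 -2.562 0.768
v 0.519 -1.845 1.976
v 0.582 -2.818 0.914
v 0.464 -2.102 2.123
v 0.643 -3.069 1.069
v 0.525 -2.352 2.277
v 0.812 -3.275 1.207
v 0.694 -2.558 2.416
v 1.063 -3.405 1.309
v 0.945 -2.689 2.518
v 1.357 -3.44 1.359
v 1.239 -2.724 2.568
v 1.65 -3.374 1.349
v 1.532 -2.658 2.557
v 1.897 -3.218 1.28
v 1.779 -2.502 2.489
v 3.377 1.208 -1.208
v 4.083 1.028 -1.033
v 3.73 0.532 -0.117
v 3.023 0.712 -0.292
v 4.051 1.306 -0.895
v 3.698 0.81 0.021
v 3.902 1.567 -0.811
v 3.549 1.071 0.105
v 3.662 1.766 -0.796
v 3.309 1.27 0.12
v 3.373 1.868 -0.852
v 3.02 1.372 0.064
v 3.085 1.856 -0.97
v 2.731 1.361 -0.054
v 2.846 1.732 -1.129
v 2.493 1.237 -0.213
v 2.7 1.518 -1.301
v 2.347 1.022 -0.385
v 2.671 1.249 -1.458
v 2.317 0.754 -0.542
v 2.763 0.974 -1.571
v 2.41 0.478 -0.655
v 2.962 0.739 -1.622
v 2.609 0.243 -0.705
v 3.233 0.585 -1.601
v 2.879 0.09 -0.684
v 3.528 0.539 -1.512
v 3.174 0.043 -0.595
v 3.797 0.608 -1.37
v 3.444 0.113 -0.454
v 3.994 0.781 -1.201
v 3.64 0.286 -0.285
f 2 1 5
f 2 5 3
f 3 5 6
f 3 6 4
f 5 1 7
f 5 7 6
f 6 7 8
f 6 8 4
f 7 1 9
f 7 9 8
f 8 9 10
f 8 10 4
f 9 1 11
f 9 11 10
f 10 11 12
f 10 12 4
f 11 1 13
f 11 13 12
f 12 13 14
f 12 14 4
f 13 1 15
f 13 15 14
f 14 15 16
f 14 16 4
f 15 1 17
f 15 17 16
f 16 17 18
f 16 18 4
f 17 1 19
f 17 19 18
f 18 19 20
f 18 20 4
f 19 1 21
f 19 21 20
f 20 21 22
f 20 22 4
f 21 1 2
f 21 2 22
f 22 2 3
f 22 3 4
f 24 23 27
f 24 27 25
f 25 27 28
f 25 28 26
f 27 23 29
f 27 29 28
f 28 29 30
f 28 30 26
f 29 23 31
f 29 31 30
f 30 31 32
f 30 32 26
f 31 23 33
f 31 33 32
f 32 33 34
f 32 34 26
f 33 23 35
f 33 35 34
f 34 35 36
f 34 36 26
f 35 23 37
f 35 37 36
f 36 37 38
f 36 38 26
f 37 23 39
f 37 39 38
f 38 39 40
f 38 40 26
f 39 23 41
f 39 41 40
f 40 41 42
f 40 42 26
f 41 23 43
f 41 43 42
f 42 43 44
f 42 44 26
f 43 23 45
f 43 45 44
f 44 45 46
f 44 46 26
f 45 23 47
f 45 47 46
f 46 47 48
f 46 48 26
f 47 23 49
f 47 49 48
f 48 49 50
f 48 50 26
f 49 23 51
f 49 51 50
f 50 51 52
f 50 52 26
f 51 23 53
f 51 53 52
f 52 53 54
f 52 54 26
f 53 23 55
f 53 55 54
f 54 55 56
f 54 56 26
f 55 23 24
f 55 24 56
f 56 24 25
f 56 25 26
f 58 57 61
f 58 61 59
f 59 61 62
f 59 62 60
f 61 57 63
f 61 63 62
f 62 63 64
f 62 64 60
f 63 57 65
f 63 65 64
f 64 65 66
f 64 66 60
f 65 57 67
f 65 67 66
f 66 67 68
f 66 68 60
f 67 57 69
f 67 69 68
f 68 69 70
f 68 70 60
f 69 57 71
f 69 71 70
f 70 71 72
f 70 72 60
f 71 57 73
f 71 73 72
f 72 73 74
f 72 74 60
f 73 57 75
f 73 75 74
f 74 75 76
f 74 76 60
f 75 57 77
f 75 77 76
f 76 77 78
f 76 78 60
f 77 57 79
f 77 79 78
f 78 79 80
f 78 80 60
f 79 57 81
f 79 81 80
f 80 81 82
f 80 82 60
f 81 57 83
f 81 83 82
f 82 83 84
f 82 84 60
f 83 57 85
f 83 85 84
f 84 85 86
f 84 86 60
f 85 57 87
f 85 87 86
f 86 87 88
f 86 88 60
f 87 57 58
f 87 58 88
f 88 58 59
f 88 59 60



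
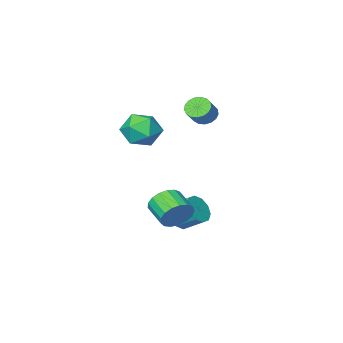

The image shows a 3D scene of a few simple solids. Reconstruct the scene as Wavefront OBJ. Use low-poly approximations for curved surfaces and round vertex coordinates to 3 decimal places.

v 1.315 -0.173 -3.386
v 1.693 -0.559 -2.605
v 1.083 0.407 -1.832
v 0.705 0.793 -2.614
v 2.07 -0.158 -2.809
v 1.459 0.809 -2.037
v 2.158 0.237 -3.234
v 1.548 1.204 -2.462
v 1.925 0.476 -3.717
v 1.314 1.443 -2.945
v 1.458 0.466 -4.074
v 0.848 1.433 -3.301
v 0.937 0.213 -4.168
v 0.327 1.179 -3.395
v 0.561 -0.189 -3.963
v -0.05 0.778 -3.191
v 0.472 -0.584 -3.538
v -0.138 0.383 -2.766
v 0.706 -0.823 -3.055
v 0.095 0.144 -2.283
v 1.172 -0.813 -2.699
v 0.562 0.154 -1.926
v 3.429 3.021 -1.458
v 4.035 2.722 -2.168
v 3.976 1.379 -1.652
v 3.371 1.679 -0.942
v 4.323 2.844 -1.818
v 4.264 1.501 -1.302
v 4.407 3.006 -1.386
v 4.348 1.663 -0.87
v 4.266 3.172 -0.971
v 4.207 1.829 -0.454
v 3.934 3.304 -0.667
v 3.875 1.961 -0.15
v 3.486 3.37 -0.544
v 3.427 2.027 -0.028
v 3.025 3.357 -0.631
v 2.967 2.014 -0.115
v 2.657 3.267 -0.907
v 2.598 1.924 -0.391
v 2.466 3.121 -1.31
v 2.407 1.778 -0.793
v 2.495 2.952 -1.746
v 2.436 1.609 -1.23
v 2.739 2.799 -2.117
v 2.68 1.456 -1.6
v 3.14 2.697 -2.336
v 3.082 1.354 -1.82
v 3.608 2.669 -2.355
v 3.549 1.326 -1.839
v 1.075 -2.128 2.217
v 1.833 -2.242 3.206
v 2.207 -3.458 1.194
v 2.965 -3.572 2.183
v 1.798 -4.018 2.235
v 1.098 -3.196 2.867
v 2.942 -2.504 1.533
v 2.242 -1.682 2.165
v 2.987 -2.475 2.783
v 2.28 -3.411 3.217
v 1.76 -2.289 1.183
v 1.053 -3.225 1.617
v -0.982 -1.258 3.265
v -0.677 -0.796 2.744
v 0.087 -0.341 3.594
v -0.218 -0.802 4.115
v -0.949 -0.601 2.884
v -0.185 -0.146 3.734
v -1.23 -0.556 3.112
v -0.466 -0.1 3.961
v -1.453 -0.671 3.374
v -0.689 -0.216 4.224
v -1.568 -0.921 3.612
v -0.805 -0.466 4.462
v -1.55 -1.248 3.77
v -0.786 -0.793 4.62
v -1.401 -1.577 3.813
v -0.637 -1.122 4.663
v -1.156 -1.833 3.73
v -0.392 -1.378 4.58
v -0.871 -1.957 3.54
v -0.107 -1.502 4.39
v -0.612 -1.921 3.288
v 0.152 -1.466 4.138
v -0.437 -1.733 3.03
v 0.327 -1.278 3.88
v -0.388 -1.436 2.826
v 0.376 -0.981 3.676
v -0.474 -1.098 2.723
v 0.29 -0.643 3.573
f 2 1 5
f 2 5 3
f 3 5 6
f 3 6 4
f 5 1 7
f 5 7 6
f 6 7 8
f 6 8 4
f 7 1 9
f 7 9 8
f 8 9 10
f 8 10 4
f 9 1 11
f 9 11 10
f 10 11 12
f 10 12 4
f 11 1 13
f 11 13 12
f 12 13 14
f 12 14 4
f 13 1 15
f 13 15 14
f 14 15 16
f 14 16 4
f 15 1 17
f 15 17 16
f 16 17 18
f 16 18 4
f 17 1 19
f 17 19 18
f 18 19 20
f 18 20 4
f 19 1 21
f 19 21 20
f 20 21 22
f 20 22 4
f 21 1 2
f 21 2 22
f 22 2 3
f 22 3 4
f 24 23 27
f 24 27 25
f 25 27 28
f 25 28 26
f 27 23 29
f 27 29 28
f 28 29 30
f 28 30 26
f 29 23 31
f 29 31 30
f 30 31 32
f 30 32 26
f 31 23 33
f 31 33 32
f 32 33 34
f 32 34 26
f 33 23 35
f 33 35 34
f 34 35 36
f 34 36 26
f 35 23 37
f 35 37 36
f 36 37 38
f 36 38 26
f 37 23 39
f 37 39 38
f 38 39 40
f 38 40 26
f 39 23 41
f 39 41 40
f 40 41 42
f 40 42 26
f 41 23 43
f 41 43 42
f 42 43 44
f 42 44 26
f 43 23 45
f 43 45 44
f 44 45 46
f 44 46 26
f 45 23 47
f 45 47 46
f 46 47 48
f 46 48 26
f 47 23 49
f 47 49 48
f 48 49 50
f 48 50 26
f 49 23 24
f 49 24 50
f 50 24 25
f 50 25 26
f 51 62 56
f 51 56 52
f 51 52 58
f 51 58 61
f 51 61 62
f 52 56 60
f 56 62 55
f 62 61 53
f 61 58 57
f 58 52 59
f 54 60 55
f 54 55 53
f 54 53 57
f 54 57 59
f 54 59 60
f 55 60 56
f 53 55 62
f 57 53 61
f 59 57 58
f 60 59 52
f 64 63 67
f 64 67 65
f 65 67 68
f 65 68 66
f 67 63 69
f 67 69 68
f 68 69 70
f 68 70 66
f 69 63 71
f 69 71 70
f 70 71 72
f 70 72 66
f 71 63 73
f 71 73 72
f 72 73 74
f 72 74 66
f 73 63 75
f 73 75 74
f 74 75 76
f 74 76 66
f 75 63 77
f 75 77 76
f 76 77 78
f 76 78 66
f 77 63 79
f 77 79 78
f 78 79 80
f 78 80 66
f 79 63 81
f 79 81 80
f 80 81 82
f 80 82 66
f 81 63 83
f 81 83 82
f 82 83 84
f 82 84 66
f 83 63 85
f 83 85 84
f 84 85 86
f 84 86 66
f 85 63 87
f 85 87 86
f 86 87 88
f 86 88 66
f 87 63 89
f 87 89 88
f 88 89 90
f 88 90 66
f 89 63 64
f 89 64 90
f 90 64 65
f 90 65 66



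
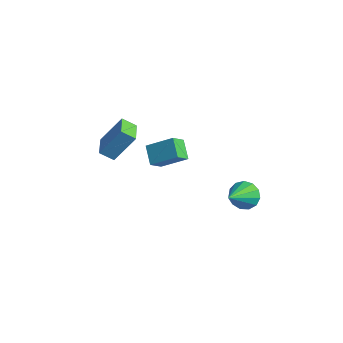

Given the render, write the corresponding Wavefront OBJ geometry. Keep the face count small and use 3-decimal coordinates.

v -3.545 -2.177 1.21
v -2.431 -1.157 2.113
v -3.816 -1.334 0.592
v -2.702 -0.314 1.495
v -2.578 -2.486 0.365
v -1.464 -1.466 1.268
v -2.849 -1.643 -0.253
v -1.735 -0.623 0.65
v -2.065 3.28 -4.041
v -1.523 3.868 -3.473
v -1.275 1.68 -3.139
v -1.998 3.785 -3.204
v -2.494 3.543 -3.2
v -2.854 3.217 -3.464
v -2.963 2.911 -3.91
v -2.787 2.723 -4.399
v -2.382 2.711 -4.773
v -1.876 2.881 -4.916
v -1.43 3.177 -4.78
v -1.185 3.506 -4.41
v -1.22 3.763 -3.923
v -2.821 -4.559 1.378
v -3.244 -5.211 1.925
v -4.166 -3.712 1.344
v -4.589 -4.363 1.891
v -2.231 -3.557 3.029
v -2.654 -4.208 3.576
v -3.576 -2.709 2.995
v -3.999 -3.361 3.542
f 2 4 1
f 5 2 1
f 1 4 3
f 3 5 1
f 2 8 4
f 6 2 5
f 6 8 2
f 4 8 3
f 7 5 3
f 3 8 7
f 7 6 5
f 8 6 7
f 10 9 12
f 10 12 11
f 12 9 13
f 12 13 11
f 13 9 14
f 13 14 11
f 14 9 15
f 14 15 11
f 15 9 16
f 15 16 11
f 16 9 17
f 16 17 11
f 17 9 18
f 17 18 11
f 18 9 19
f 18 19 11
f 19 9 20
f 19 20 11
f 20 9 21
f 20 21 11
f 21 9 10
f 21 10 11
f 23 25 22
f 26 23 22
f 22 25 24
f 24 26 22
f 23 29 25
f 27 23 26
f 27 29 23
f 25 29 24
f 28 26 24
f 24 29 28
f 28 27 26
f 29 27 28



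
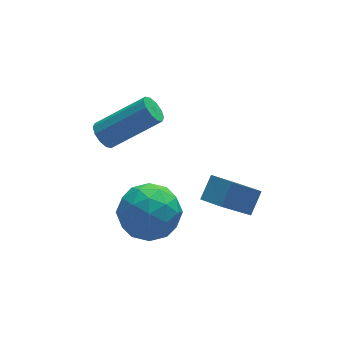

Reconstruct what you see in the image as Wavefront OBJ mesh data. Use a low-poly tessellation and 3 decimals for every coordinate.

v -1.614 -1.079 3.435
v -1.075 -0.576 4.035
v -0.381 -0.55 1.885
v 0.157 -0.047 2.485
v -1.157 -1.733 3.575
v -0.619 -1.23 4.175
v 0.075 -1.204 2.025
v 0.614 -0.701 2.625
v -3.514 3.175 3.206
v -3.181 3.361 2.81
v -1.512 3.031 4.058
v -1.846 2.845 4.454
v -3.273 3.626 3.003
v -1.604 3.296 4.251
v -3.457 3.718 3.273
v -1.788 3.388 4.521
v -3.663 3.603 3.518
v -1.994 3.273 4.766
v -3.812 3.324 3.644
v -2.143 2.994 4.892
v -3.848 2.989 3.602
v -2.179 2.659 4.85
v -3.756 2.724 3.409
v -2.087 2.394 4.657
v -3.572 2.632 3.139
v -1.903 2.302 4.387
v -3.366 2.747 2.894
v -1.697 2.417 4.142
v -3.217 3.026 2.768
v -1.548 2.696 4.016
v -3.346 0.612 2.902
v -2.278 0.258 2.895
v -3.762 -0.618 1.625
v -2.694 -0.972 1.618
v -3.345 -1.167 2.515
v -3.089 -0.407 3.303
v -2.951 0.047 1.217
v -2.695 0.807 2.005
v -2.034 -0.091 1.853
v -2.278 -0.841 2.656
v -3.762 0.481 1.864
v -4.006 -0.269 2.667
v -2.776 0.543 3.01
v -3.264 -0.903 1.51
v -3.647 -1.018 2.037
v -3.02 -1.226 2.033
v -3.252 0.152 3.25
v -2.624 -0.056 3.246
v -3.252 -0.894 3.023
v -3.416 -0.304 1.274
v -2.788 -0.512 1.27
v -3.02 0.866 2.487
v -2.393 0.658 2.483
v -2.788 0.534 1.497
v -2.005 0.13 2.394
v -2.249 -0.593 1.644
v -2.4 0.006 1.408
v -2.249 0.452 1.871
v -2.148 -0.311 2.866
v -2.392 -1.034 2.115
v -2.775 -1.149 2.642
v -2.624 -0.702 3.106
v -2.004 -0.517 2.254
v -3.648 0.674 2.405
v -3.892 -0.049 1.654
v -3.416 0.342 1.414
v -3.265 0.789 1.878
v -3.791 0.233 2.876
v -4.035 -0.49 2.126
v -3.791 -0.812 2.649
v -3.64 -0.366 3.112
v -4.036 0.157 2.266
f 2 4 1
f 5 2 1
f 1 4 3
f 3 5 1
f 2 8 4
f 6 2 5
f 6 8 2
f 4 8 3
f 7 5 3
f 3 8 7
f 7 6 5
f 8 6 7
f 10 9 13
f 10 13 11
f 11 13 14
f 11 14 12
f 13 9 15
f 13 15 14
f 14 15 16
f 14 16 12
f 15 9 17
f 15 17 16
f 16 17 18
f 16 18 12
f 17 9 19
f 17 19 18
f 18 19 20
f 18 20 12
f 19 9 21
f 19 21 20
f 20 21 22
f 20 22 12
f 21 9 23
f 21 23 22
f 22 23 24
f 22 24 12
f 23 9 25
f 23 25 24
f 24 25 26
f 24 26 12
f 25 9 27
f 25 27 26
f 26 27 28
f 26 28 12
f 27 9 29
f 27 29 28
f 28 29 30
f 28 30 12
f 29 9 10
f 29 10 30
f 30 10 11
f 30 11 12
f 31 68 47
f 68 42 71
f 47 71 36
f 68 71 47
f 31 47 43
f 47 36 48
f 43 48 32
f 47 48 43
f 31 43 52
f 43 32 53
f 52 53 38
f 43 53 52
f 31 52 64
f 52 38 67
f 64 67 41
f 52 67 64
f 31 64 68
f 64 41 72
f 68 72 42
f 64 72 68
f 32 48 59
f 48 36 62
f 59 62 40
f 48 62 59
f 36 71 49
f 71 42 70
f 49 70 35
f 71 70 49
f 42 72 69
f 72 41 65
f 69 65 33
f 72 65 69
f 41 67 66
f 67 38 54
f 66 54 37
f 67 54 66
f 38 53 58
f 53 32 55
f 58 55 39
f 53 55 58
f 34 60 46
f 60 40 61
f 46 61 35
f 60 61 46
f 34 46 44
f 46 35 45
f 44 45 33
f 46 45 44
f 34 44 51
f 44 33 50
f 51 50 37
f 44 50 51
f 34 51 56
f 51 37 57
f 56 57 39
f 51 57 56
f 34 56 60
f 56 39 63
f 60 63 40
f 56 63 60
f 35 61 49
f 61 40 62
f 49 62 36
f 61 62 49
f 33 45 69
f 45 35 70
f 69 70 42
f 45 70 69
f 37 50 66
f 50 33 65
f 66 65 41
f 50 65 66
f 39 57 58
f 57 37 54
f 58 54 38
f 57 54 58
f 40 63 59
f 63 39 55
f 59 55 32
f 63 55 59



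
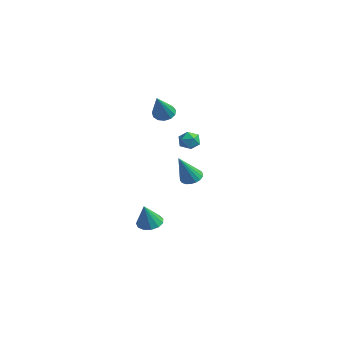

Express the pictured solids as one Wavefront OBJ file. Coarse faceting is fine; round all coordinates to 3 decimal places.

v -4.49 3.683 2.992
v -4.028 3.476 2.523
v -3.39 2.657 4.528
v -3.901 3.817 2.659
v -3.96 4.115 2.901
v -4.188 4.276 3.172
v -4.512 4.249 3.385
v -4.829 4.042 3.474
v -5.038 3.72 3.409
v -5.073 3.387 3.212
v -4.923 3.148 2.945
v -4.636 3.078 2.693
v -4.302 3.2 2.535
v -2.078 1.528 -4.328
v -1.686 0.947 -4.67
v -1.662 0.952 -2.872
v -1.4 1.277 -4.621
v -1.33 1.687 -4.479
v -1.497 2.047 -4.289
v -1.848 2.241 -4.111
v -2.273 2.21 -4.002
v -2.636 1.961 -3.997
v -2.821 1.576 -4.096
v -2.771 1.175 -4.269
v -2.501 0.886 -4.461
v -2.096 0.801 -4.61
v 1.388 1.833 2.727
v 1.744 2.383 2.826
v 2.136 1.257 3.234
v 2.492 1.807 3.333
v 1.918 1.722 3.652
v 1.455 2.078 3.339
v 2.425 1.562 2.721
v 1.962 1.918 2.408
v 2.385 2.215 2.823
v 2.071 2.314 3.398
v 1.809 1.326 2.662
v 1.495 1.425 3.237
v -2.017 4.111 -1.294
v -1.479 4.526 -1.173
v -1.603 3.069 0.434
v -1.711 4.67 -1.031
v -2.002 4.703 -0.941
v -2.297 4.619 -0.921
v -2.536 4.434 -0.975
v -2.672 4.185 -1.093
v -2.679 3.921 -1.25
v -2.554 3.695 -1.416
v -2.323 3.551 -1.558
v -2.031 3.518 -1.648
v -1.737 3.602 -1.668
v -1.498 3.787 -1.613
v -1.361 4.036 -1.496
v -1.355 4.3 -1.339
f 2 1 4
f 2 4 3
f 4 1 5
f 4 5 3
f 5 1 6
f 5 6 3
f 6 1 7
f 6 7 3
f 7 1 8
f 7 8 3
f 8 1 9
f 8 9 3
f 9 1 10
f 9 10 3
f 10 1 11
f 10 11 3
f 11 1 12
f 11 12 3
f 12 1 13
f 12 13 3
f 13 1 2
f 13 2 3
f 15 14 17
f 15 17 16
f 17 14 18
f 17 18 16
f 18 14 19
f 18 19 16
f 19 14 20
f 19 20 16
f 20 14 21
f 20 21 16
f 21 14 22
f 21 22 16
f 22 14 23
f 22 23 16
f 23 14 24
f 23 24 16
f 24 14 25
f 24 25 16
f 25 14 26
f 25 26 16
f 26 14 15
f 26 15 16
f 27 38 32
f 27 32 28
f 27 28 34
f 27 34 37
f 27 37 38
f 28 32 36
f 32 38 31
f 38 37 29
f 37 34 33
f 34 28 35
f 30 36 31
f 30 31 29
f 30 29 33
f 30 33 35
f 30 35 36
f 31 36 32
f 29 31 38
f 33 29 37
f 35 33 34
f 36 35 28
f 40 39 42
f 40 42 41
f 42 39 43
f 42 43 41
f 43 39 44
f 43 44 41
f 44 39 45
f 44 45 41
f 45 39 46
f 45 46 41
f 46 39 47
f 46 47 41
f 47 39 48
f 47 48 41
f 48 39 49
f 48 49 41
f 49 39 50
f 49 50 41
f 50 39 51
f 50 51 41
f 51 39 52
f 51 52 41
f 52 39 53
f 52 53 41
f 53 39 54
f 53 54 41
f 54 39 40
f 54 40 41



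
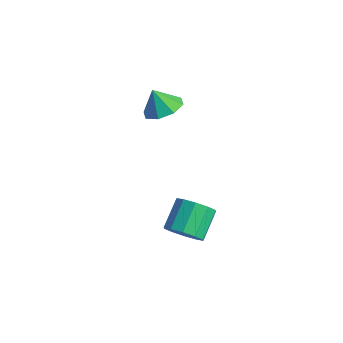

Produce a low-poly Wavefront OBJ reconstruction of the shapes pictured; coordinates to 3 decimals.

v 3.961 0.382 -3.294
v 4.817 0.378 -2.777
v 4.215 1.593 -1.769
v 3.359 1.598 -2.286
v 4.874 0.787 -3.237
v 4.271 2.003 -2.229
v 4.582 1.042 -3.718
v 3.979 2.257 -2.71
v 4.052 1.044 -4.038
v 3.45 2.26 -3.03
v 3.488 0.794 -4.073
v 2.886 2.01 -3.065
v 3.105 0.387 -3.811
v 2.503 1.602 -2.803
v 3.049 -0.023 -3.351
v 2.446 1.193 -2.343
v 3.341 -0.277 -2.87
v 2.738 0.938 -1.862
v 3.87 -0.28 -2.55
v 3.268 0.936 -1.542
v 4.434 -0.03 -2.515
v 3.832 1.186 -1.507
v 0.338 2.046 2.467
v 1.043 2.655 2.905
v -0.138 1.774 3.613
v 0.382 3.043 2.721
v -0.305 2.846 2.389
v -0.615 2.18 2.102
v -0.367 1.436 2.029
v 0.295 1.048 2.213
v 0.982 1.245 2.545
v 1.292 1.911 2.832
f 2 1 5
f 2 5 3
f 3 5 6
f 3 6 4
f 5 1 7
f 5 7 6
f 6 7 8
f 6 8 4
f 7 1 9
f 7 9 8
f 8 9 10
f 8 10 4
f 9 1 11
f 9 11 10
f 10 11 12
f 10 12 4
f 11 1 13
f 11 13 12
f 12 13 14
f 12 14 4
f 13 1 15
f 13 15 14
f 14 15 16
f 14 16 4
f 15 1 17
f 15 17 16
f 16 17 18
f 16 18 4
f 17 1 19
f 17 19 18
f 18 19 20
f 18 20 4
f 19 1 21
f 19 21 20
f 20 21 22
f 20 22 4
f 21 1 2
f 21 2 22
f 22 2 3
f 22 3 4
f 24 23 26
f 24 26 25
f 26 23 27
f 26 27 25
f 27 23 28
f 27 28 25
f 28 23 29
f 28 29 25
f 29 23 30
f 29 30 25
f 30 23 31
f 30 31 25
f 31 23 32
f 31 32 25
f 32 23 24
f 32 24 25



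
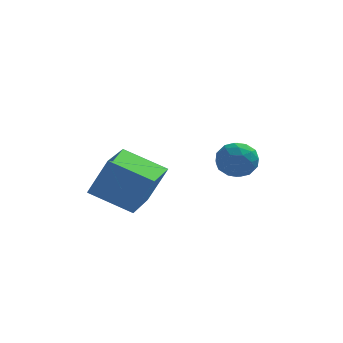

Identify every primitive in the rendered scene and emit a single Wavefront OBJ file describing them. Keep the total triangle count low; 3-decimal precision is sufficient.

v 0.811 4.642 1.812
v 1.362 4.235 1.099
v -0.062 3.305 1.901
v 0.489 2.898 1.188
v 0.881 3.067 2.079
v 1.42 3.893 2.025
v -0.12 3.647 0.975
v 0.419 4.473 0.921
v 0.786 3.62 0.582
v 1.405 3.262 1.264
v -0.105 4.278 1.736
v 0.514 3.92 2.418
v 1.163 4.556 1.448
v 0.137 2.984 1.552
v 0.367 3.083 2.076
v 0.691 2.844 1.657
v 1.197 4.355 1.992
v 1.521 4.116 1.573
v 1.238 3.429 2.149
v -0.221 3.424 1.427
v 0.103 3.185 1.008
v 0.609 4.696 1.343
v 0.933 4.457 0.924
v 0.062 4.111 0.851
v 1.148 3.956 0.725
v 0.635 3.17 0.777
v 0.277 3.61 0.652
v 0.594 4.096 0.62
v 1.512 3.745 1.126
v 0.999 2.959 1.178
v 1.229 3.058 1.702
v 1.546 3.544 1.67
v 1.174 3.383 0.822
v 0.301 4.581 1.822
v -0.212 3.795 1.874
v -0.246 3.996 1.33
v 0.071 4.482 1.298
v 0.665 4.37 2.223
v 0.152 3.584 2.275
v 0.706 3.444 2.38
v 1.023 3.93 2.348
v 0.126 4.157 2.178
v -5.164 -1.556 2.033
v -4.346 -1.517 3.758
v -4.711 0.488 1.772
v -3.893 0.527 3.497
v -3.347 -2.067 1.183
v -2.529 -2.028 2.908
v -2.894 -0.023 0.922
v -2.076 0.016 2.647
f 1 38 17
f 38 12 41
f 17 41 6
f 38 41 17
f 1 17 13
f 17 6 18
f 13 18 2
f 17 18 13
f 1 13 22
f 13 2 23
f 22 23 8
f 13 23 22
f 1 22 34
f 22 8 37
f 34 37 11
f 22 37 34
f 1 34 38
f 34 11 42
f 38 42 12
f 34 42 38
f 2 18 29
f 18 6 32
f 29 32 10
f 18 32 29
f 6 41 19
f 41 12 40
f 19 40 5
f 41 40 19
f 12 42 39
f 42 11 35
f 39 35 3
f 42 35 39
f 11 37 36
f 37 8 24
f 36 24 7
f 37 24 36
f 8 23 28
f 23 2 25
f 28 25 9
f 23 25 28
f 4 30 16
f 30 10 31
f 16 31 5
f 30 31 16
f 4 16 14
f 16 5 15
f 14 15 3
f 16 15 14
f 4 14 21
f 14 3 20
f 21 20 7
f 14 20 21
f 4 21 26
f 21 7 27
f 26 27 9
f 21 27 26
f 4 26 30
f 26 9 33
f 30 33 10
f 26 33 30
f 5 31 19
f 31 10 32
f 19 32 6
f 31 32 19
f 3 15 39
f 15 5 40
f 39 40 12
f 15 40 39
f 7 20 36
f 20 3 35
f 36 35 11
f 20 35 36
f 9 27 28
f 27 7 24
f 28 24 8
f 27 24 28
f 10 33 29
f 33 9 25
f 29 25 2
f 33 25 29
f 44 46 43
f 47 44 43
f 43 46 45
f 45 47 43
f 44 50 46
f 48 44 47
f 48 50 44
f 46 50 45
f 49 47 45
f 45 50 49
f 49 48 47
f 50 48 49



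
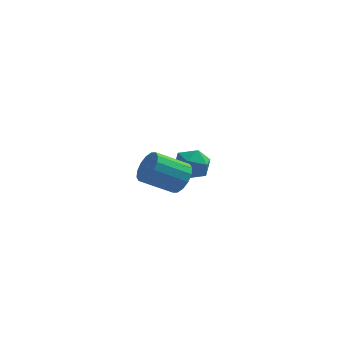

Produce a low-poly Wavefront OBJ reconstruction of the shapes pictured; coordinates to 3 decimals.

v -2.033 3.373 -3.813
v -1.271 3.603 -4.084
v -1.469 2.377 -3.076
v -0.707 2.607 -3.347
v -1.136 3.107 -2.824
v -1.484 3.723 -3.279
v -1.256 2.257 -3.881
v -1.604 2.873 -4.336
v -0.791 2.913 -4.126
v -0.716 3.439 -3.473
v -2.024 2.541 -3.687
v -1.949 3.067 -3.034
v -0.941 -1.462 -1.933
v -0.687 -1.135 -1.332
v -1.865 -1.631 -0.565
v -2.119 -1.958 -1.167
v -0.905 -0.876 -1.499
v -2.083 -1.372 -0.733
v -1.133 -0.774 -1.783
v -2.311 -1.27 -1.016
v -1.31 -0.856 -2.107
v -2.487 -1.352 -1.34
v -1.387 -1.101 -2.384
v -2.565 -1.597 -1.618
v -1.345 -1.442 -2.541
v -2.523 -1.938 -1.774
v -1.195 -1.789 -2.535
v -2.373 -2.285 -1.768
v -0.977 -2.048 -2.367
v -2.155 -2.544 -1.601
v -0.749 -2.15 -2.084
v -1.927 -2.646 -1.317
v -0.573 -2.068 -1.76
v -1.75 -2.564 -0.993
v -0.495 -1.823 -1.482
v -1.673 -2.319 -0.716
v -0.537 -1.482 -1.326
v -1.715 -1.978 -0.559
f 1 12 6
f 1 6 2
f 1 2 8
f 1 8 11
f 1 11 12
f 2 6 10
f 6 12 5
f 12 11 3
f 11 8 7
f 8 2 9
f 4 10 5
f 4 5 3
f 4 3 7
f 4 7 9
f 4 9 10
f 5 10 6
f 3 5 12
f 7 3 11
f 9 7 8
f 10 9 2
f 14 13 17
f 14 17 15
f 15 17 18
f 15 18 16
f 17 13 19
f 17 19 18
f 18 19 20
f 18 20 16
f 19 13 21
f 19 21 20
f 20 21 22
f 20 22 16
f 21 13 23
f 21 23 22
f 22 23 24
f 22 24 16
f 23 13 25
f 23 25 24
f 24 25 26
f 24 26 16
f 25 13 27
f 25 27 26
f 26 27 28
f 26 28 16
f 27 13 29
f 27 29 28
f 28 29 30
f 28 30 16
f 29 13 31
f 29 31 30
f 30 31 32
f 30 32 16
f 31 13 33
f 31 33 32
f 32 33 34
f 32 34 16
f 33 13 35
f 33 35 34
f 34 35 36
f 34 36 16
f 35 13 37
f 35 37 36
f 36 37 38
f 36 38 16
f 37 13 14
f 37 14 38
f 38 14 15
f 38 15 16



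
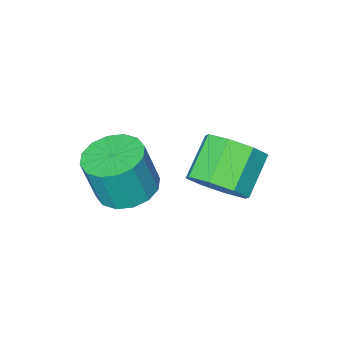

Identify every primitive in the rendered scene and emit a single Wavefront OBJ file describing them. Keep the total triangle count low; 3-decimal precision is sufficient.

v 1.771 -3.825 0.99
v 2.356 -4.637 0.747
v 2.755 -4.846 2.407
v 2.169 -4.035 2.65
v 2.684 -4.218 0.721
v 3.083 -4.427 2.381
v 2.768 -3.693 0.767
v 3.166 -3.902 2.427
v 2.584 -3.204 0.873
v 2.982 -3.413 2.533
v 2.182 -2.881 1.01
v 2.581 -3.091 2.67
v 1.67 -2.812 1.142
v 2.069 -3.021 2.802
v 1.185 -3.014 1.233
v 1.584 -3.223 2.893
v 0.857 -3.433 1.259
v 1.256 -3.642 2.919
v 0.774 -3.958 1.213
v 1.172 -4.167 2.873
v 0.958 -4.447 1.107
v 1.356 -4.656 2.767
v 1.359 -4.769 0.97
v 1.758 -4.979 2.63
v 1.871 -4.839 0.838
v 2.27 -5.048 2.498
v -0.004 -1.619 1.821
v 0.527 -1.304 2.67
v -0.624 -1.946 3.628
v -1.156 -2.261 2.779
v 0.004 -0.751 2.412
v -1.148 -1.394 3.371
v -0.524 -0.707 1.808
v -1.675 -1.349 2.766
v -0.748 -1.196 1.211
v -1.899 -1.839 2.17
v -0.536 -1.934 0.972
v -1.687 -2.576 1.93
v -0.012 -2.486 1.229
v -1.164 -3.129 2.188
v 0.515 -2.531 1.834
v -0.636 -3.173 2.792
v 0.739 -2.041 2.43
v -0.412 -2.684 3.389
f 2 1 5
f 2 5 3
f 3 5 6
f 3 6 4
f 5 1 7
f 5 7 6
f 6 7 8
f 6 8 4
f 7 1 9
f 7 9 8
f 8 9 10
f 8 10 4
f 9 1 11
f 9 11 10
f 10 11 12
f 10 12 4
f 11 1 13
f 11 13 12
f 12 13 14
f 12 14 4
f 13 1 15
f 13 15 14
f 14 15 16
f 14 16 4
f 15 1 17
f 15 17 16
f 16 17 18
f 16 18 4
f 17 1 19
f 17 19 18
f 18 19 20
f 18 20 4
f 19 1 21
f 19 21 20
f 20 21 22
f 20 22 4
f 21 1 23
f 21 23 22
f 22 23 24
f 22 24 4
f 23 1 25
f 23 25 24
f 24 25 26
f 24 26 4
f 25 1 2
f 25 2 26
f 26 2 3
f 26 3 4
f 28 27 31
f 28 31 29
f 29 31 32
f 29 32 30
f 31 27 33
f 31 33 32
f 32 33 34
f 32 34 30
f 33 27 35
f 33 35 34
f 34 35 36
f 34 36 30
f 35 27 37
f 35 37 36
f 36 37 38
f 36 38 30
f 37 27 39
f 37 39 38
f 38 39 40
f 38 40 30
f 39 27 41
f 39 41 40
f 40 41 42
f 40 42 30
f 41 27 43
f 41 43 42
f 42 43 44
f 42 44 30
f 43 27 28
f 43 28 44
f 44 28 29
f 44 29 30



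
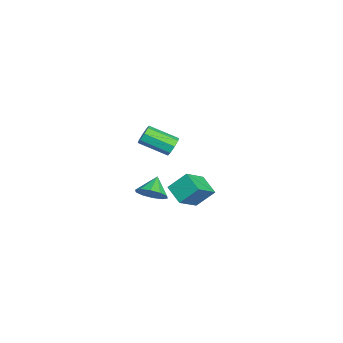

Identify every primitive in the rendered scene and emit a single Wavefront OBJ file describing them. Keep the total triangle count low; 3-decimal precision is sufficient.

v -1.385 -3.07 -1.946
v -0.726 -2.563 -1.409
v -2.355 -2.71 -1.094
v -0.956 -2.185 -1.831
v -1.351 -2.145 -2.297
v -1.759 -2.458 -2.629
v -2.024 -3.005 -2.7
v -2.045 -3.576 -2.483
v -1.814 -3.955 -2.061
v -1.419 -3.995 -1.595
v -1.012 -3.681 -1.263
v -0.747 -3.135 -1.193
v 0.933 -1.847 3.486
v 1.48 -1.789 3.851
v 1.114 -3.436 4.659
v 0.567 -3.493 4.294
v 1.075 -1.589 4.077
v 0.709 -3.235 4.884
v 0.586 -1.539 3.957
v 0.221 -3.186 4.764
v 0.301 -1.67 3.561
v -0.064 -3.317 4.368
v 0.386 -1.904 3.121
v 0.02 -3.551 3.929
v 0.791 -2.105 2.896
v 0.425 -3.751 3.703
v 1.279 -2.154 3.016
v 0.914 -3.801 3.823
v 1.564 -2.023 3.412
v 1.199 -3.67 4.219
v -3.881 -0.43 -4.664
v -4.994 -1.105 -4.048
v -3.942 0.681 -3.556
v -5.055 0.006 -2.94
v -2.665 -1.446 -3.58
v -3.778 -2.121 -2.964
v -2.726 -0.335 -2.472
v -3.839 -1.01 -1.856
f 2 1 4
f 2 4 3
f 4 1 5
f 4 5 3
f 5 1 6
f 5 6 3
f 6 1 7
f 6 7 3
f 7 1 8
f 7 8 3
f 8 1 9
f 8 9 3
f 9 1 10
f 9 10 3
f 10 1 11
f 10 11 3
f 11 1 12
f 11 12 3
f 12 1 2
f 12 2 3
f 14 13 17
f 14 17 15
f 15 17 18
f 15 18 16
f 17 13 19
f 17 19 18
f 18 19 20
f 18 20 16
f 19 13 21
f 19 21 20
f 20 21 22
f 20 22 16
f 21 13 23
f 21 23 22
f 22 23 24
f 22 24 16
f 23 13 25
f 23 25 24
f 24 25 26
f 24 26 16
f 25 13 27
f 25 27 26
f 26 27 28
f 26 28 16
f 27 13 29
f 27 29 28
f 28 29 30
f 28 30 16
f 29 13 14
f 29 14 30
f 30 14 15
f 30 15 16
f 32 34 31
f 35 32 31
f 31 34 33
f 33 35 31
f 32 38 34
f 36 32 35
f 36 38 32
f 34 38 33
f 37 35 33
f 33 38 37
f 37 36 35
f 38 36 37



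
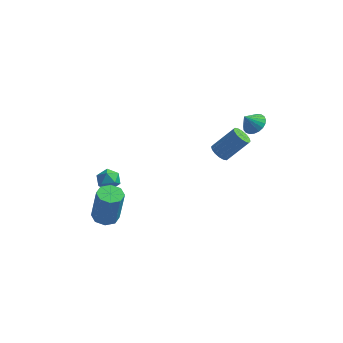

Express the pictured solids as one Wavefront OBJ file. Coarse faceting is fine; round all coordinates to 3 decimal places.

v 3.867 0.019 3.477
v 4.455 0.141 3.892
v 3.373 -0.339 4.283
v 4.305 0.404 3.916
v 4.079 0.6 3.865
v 3.816 0.695 3.747
v 3.562 0.674 3.582
v 3.361 0.539 3.399
v 3.247 0.315 3.229
v 3.24 0.039 3.103
v 3.342 -0.24 3.041
v 3.534 -0.475 3.054
v 3.784 -0.624 3.141
v 4.048 -0.662 3.286
v 4.281 -0.582 3.464
v 4.442 -0.398 3.644
v 4.503 -0.143 3.796
v 2.566 -2.221 2.594
v 3.038 -2.51 2.338
v 4.086 -1.907 3.589
v 3.614 -1.619 3.846
v 3.034 -2.225 2.204
v 4.082 -1.622 3.455
v 2.905 -1.938 2.174
v 3.953 -1.335 3.425
v 2.685 -1.727 2.257
v 3.733 -1.125 3.508
v 2.433 -1.649 2.43
v 3.481 -1.046 3.681
v 2.216 -1.724 2.648
v 3.265 -1.121 3.899
v 2.094 -1.933 2.851
v 3.142 -1.33 4.102
v 2.098 -2.218 2.985
v 3.146 -1.615 4.236
v 2.227 -2.505 3.015
v 3.275 -1.902 4.266
v 2.447 -2.715 2.932
v 3.495 -2.113 4.183
v 2.699 -2.794 2.759
v 3.747 -2.191 4.01
v 2.915 -2.719 2.541
v 3.964 -2.116 3.792
v -3.695 -2.993 -4.066
v -2.953 -2.75 -4.183
v -2.602 -2.784 -2.032
v -3.345 -3.027 -1.914
v -3.339 -2.29 -4.113
v -2.988 -2.324 -1.961
v -3.933 -2.241 -4.015
v -3.582 -2.275 -1.864
v -4.389 -2.633 -3.947
v -4.038 -2.667 -1.796
v -4.438 -3.236 -3.948
v -4.087 -3.27 -1.797
v -4.052 -3.696 -4.019
v -3.701 -3.73 -1.867
v -3.458 -3.745 -4.116
v -3.107 -3.779 -1.965
v -3.002 -3.353 -4.184
v -2.651 -3.387 -2.033
v -4.487 -1.162 -2.377
v -3.781 -0.903 -2.286
v -4.139 -2.257 -1.954
v -3.433 -1.998 -1.863
v -3.99 -1.742 -1.419
v -4.206 -1.065 -1.68
v -3.714 -2.095 -2.56
v -3.93 -1.418 -2.821
v -3.304 -1.479 -2.399
v -3.474 -1.261 -1.694
v -4.446 -1.899 -2.546
v -4.616 -1.681 -1.841
f 2 1 4
f 2 4 3
f 4 1 5
f 4 5 3
f 5 1 6
f 5 6 3
f 6 1 7
f 6 7 3
f 7 1 8
f 7 8 3
f 8 1 9
f 8 9 3
f 9 1 10
f 9 10 3
f 10 1 11
f 10 11 3
f 11 1 12
f 11 12 3
f 12 1 13
f 12 13 3
f 13 1 14
f 13 14 3
f 14 1 15
f 14 15 3
f 15 1 16
f 15 16 3
f 16 1 17
f 16 17 3
f 17 1 2
f 17 2 3
f 19 18 22
f 19 22 20
f 20 22 23
f 20 23 21
f 22 18 24
f 22 24 23
f 23 24 25
f 23 25 21
f 24 18 26
f 24 26 25
f 25 26 27
f 25 27 21
f 26 18 28
f 26 28 27
f 27 28 29
f 27 29 21
f 28 18 30
f 28 30 29
f 29 30 31
f 29 31 21
f 30 18 32
f 30 32 31
f 31 32 33
f 31 33 21
f 32 18 34
f 32 34 33
f 33 34 35
f 33 35 21
f 34 18 36
f 34 36 35
f 35 36 37
f 35 37 21
f 36 18 38
f 36 38 37
f 37 38 39
f 37 39 21
f 38 18 40
f 38 40 39
f 39 40 41
f 39 41 21
f 40 18 42
f 40 42 41
f 41 42 43
f 41 43 21
f 42 18 19
f 42 19 43
f 43 19 20
f 43 20 21
f 45 44 48
f 45 48 46
f 46 48 49
f 46 49 47
f 48 44 50
f 48 50 49
f 49 50 51
f 49 51 47
f 50 44 52
f 50 52 51
f 51 52 53
f 51 53 47
f 52 44 54
f 52 54 53
f 53 54 55
f 53 55 47
f 54 44 56
f 54 56 55
f 55 56 57
f 55 57 47
f 56 44 58
f 56 58 57
f 57 58 59
f 57 59 47
f 58 44 60
f 58 60 59
f 59 60 61
f 59 61 47
f 60 44 45
f 60 45 61
f 61 45 46
f 61 46 47
f 62 73 67
f 62 67 63
f 62 63 69
f 62 69 72
f 62 72 73
f 63 67 71
f 67 73 66
f 73 72 64
f 72 69 68
f 69 63 70
f 65 71 66
f 65 66 64
f 65 64 68
f 65 68 70
f 65 70 71
f 66 71 67
f 64 66 73
f 68 64 72
f 70 68 69
f 71 70 63

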